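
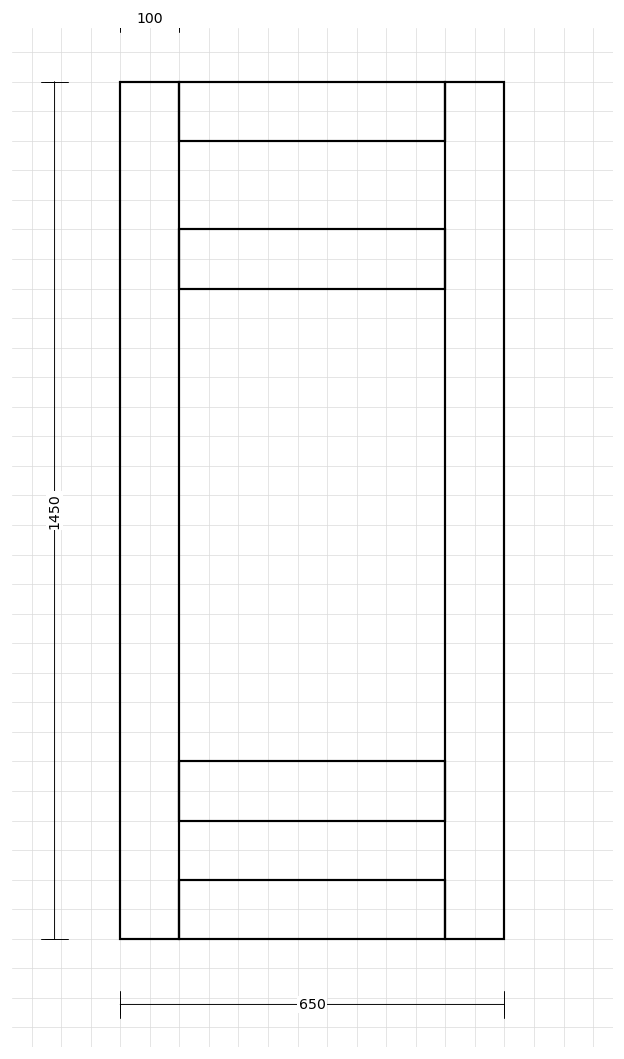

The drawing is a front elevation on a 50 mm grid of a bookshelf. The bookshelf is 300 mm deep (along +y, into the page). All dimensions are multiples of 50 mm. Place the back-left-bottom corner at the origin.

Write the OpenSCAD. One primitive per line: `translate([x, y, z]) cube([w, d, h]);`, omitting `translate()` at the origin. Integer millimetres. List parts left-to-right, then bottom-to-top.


cube([100, 300, 1450]);
translate([100, 0, 0]) cube([450, 300, 100]);
translate([100, 0, 200]) cube([450, 300, 100]);
translate([100, 0, 1100]) cube([450, 300, 100]);
translate([100, 0, 1350]) cube([450, 300, 100]);
translate([550, 0, 0]) cube([100, 300, 1450]);


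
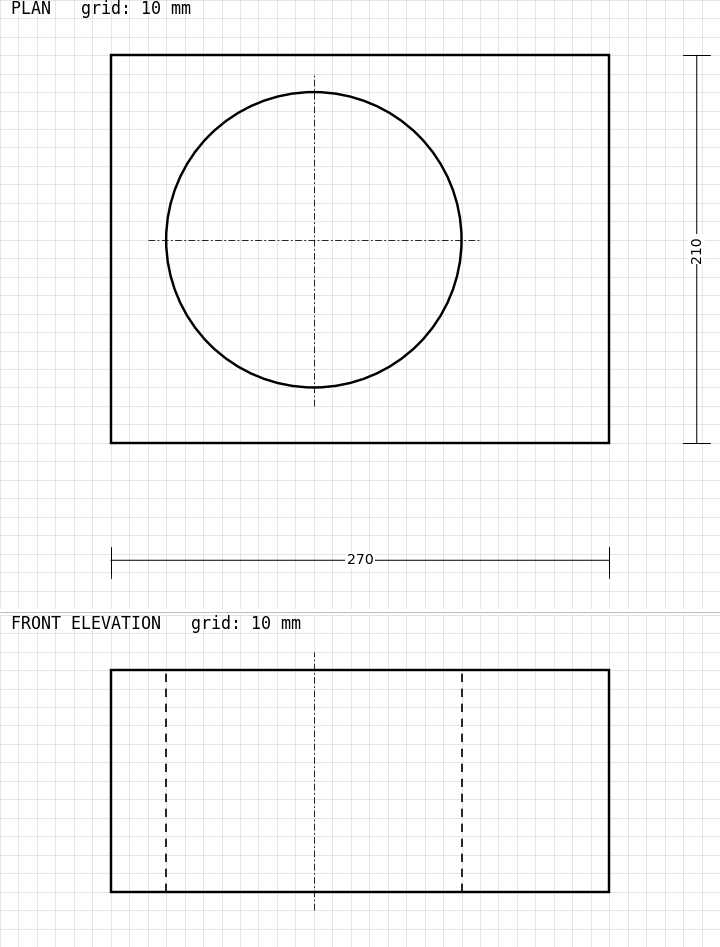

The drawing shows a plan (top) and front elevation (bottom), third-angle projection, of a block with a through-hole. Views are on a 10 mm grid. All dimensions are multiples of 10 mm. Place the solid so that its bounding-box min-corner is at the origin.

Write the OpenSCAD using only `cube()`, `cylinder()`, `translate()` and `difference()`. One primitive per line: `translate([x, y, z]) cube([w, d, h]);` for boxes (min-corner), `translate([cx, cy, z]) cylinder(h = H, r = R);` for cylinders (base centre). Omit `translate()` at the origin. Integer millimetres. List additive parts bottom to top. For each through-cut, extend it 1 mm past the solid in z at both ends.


difference() {
  cube([270, 210, 120]);
  translate([110, 110, -1]) cylinder(h = 122, r = 80);
}


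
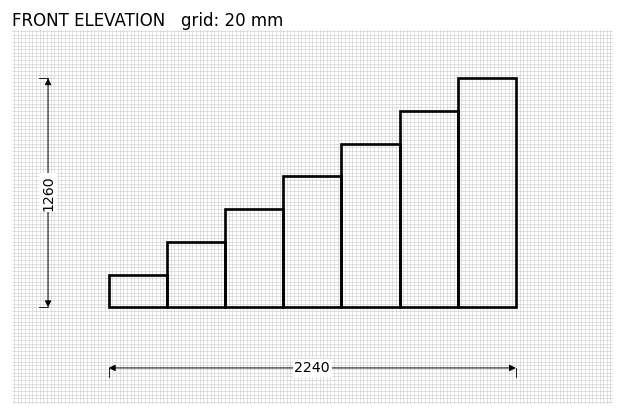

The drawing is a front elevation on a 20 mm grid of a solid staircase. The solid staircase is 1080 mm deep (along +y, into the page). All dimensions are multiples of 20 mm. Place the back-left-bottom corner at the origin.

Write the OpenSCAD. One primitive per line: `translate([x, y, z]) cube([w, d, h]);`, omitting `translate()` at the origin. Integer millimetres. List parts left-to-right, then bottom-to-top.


cube([320, 1080, 180]);
translate([320, 0, 0]) cube([320, 1080, 360]);
translate([640, 0, 0]) cube([320, 1080, 540]);
translate([960, 0, 0]) cube([320, 1080, 720]);
translate([1280, 0, 0]) cube([320, 1080, 900]);
translate([1600, 0, 0]) cube([320, 1080, 1080]);
translate([1920, 0, 0]) cube([320, 1080, 1260]);


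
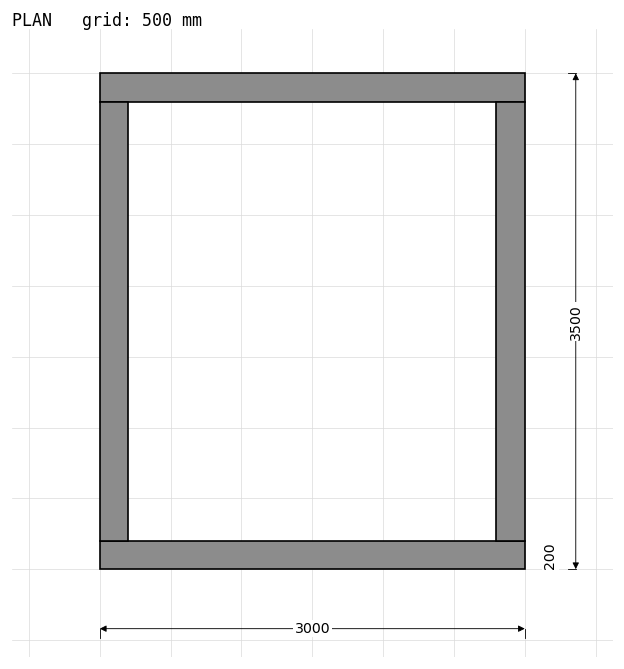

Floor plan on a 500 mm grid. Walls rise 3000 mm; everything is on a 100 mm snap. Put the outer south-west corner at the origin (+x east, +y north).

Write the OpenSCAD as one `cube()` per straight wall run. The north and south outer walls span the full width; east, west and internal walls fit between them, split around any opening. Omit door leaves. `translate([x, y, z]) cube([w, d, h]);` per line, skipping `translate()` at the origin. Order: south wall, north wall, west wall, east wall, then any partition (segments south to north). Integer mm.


cube([3000, 200, 3000]);
translate([0, 3300, 0]) cube([3000, 200, 3000]);
translate([0, 200, 0]) cube([200, 3100, 3000]);
translate([2800, 200, 0]) cube([200, 3100, 3000]);


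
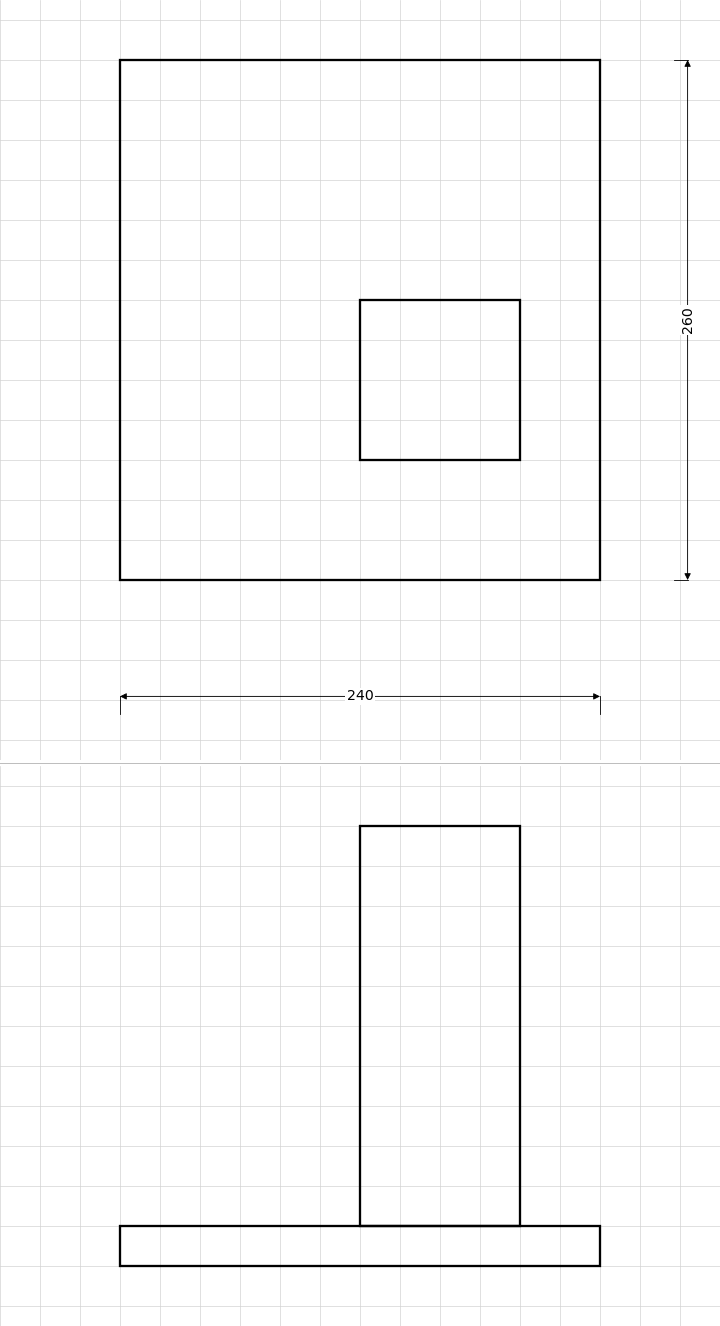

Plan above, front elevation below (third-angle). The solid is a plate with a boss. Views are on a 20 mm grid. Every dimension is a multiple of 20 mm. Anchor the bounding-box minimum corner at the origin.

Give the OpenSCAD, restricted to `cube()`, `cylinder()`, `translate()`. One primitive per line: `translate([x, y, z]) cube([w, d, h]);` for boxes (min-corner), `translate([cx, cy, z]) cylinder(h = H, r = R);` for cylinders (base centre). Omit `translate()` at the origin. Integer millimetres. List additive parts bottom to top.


cube([240, 260, 20]);
translate([120, 60, 20]) cube([80, 80, 200]);


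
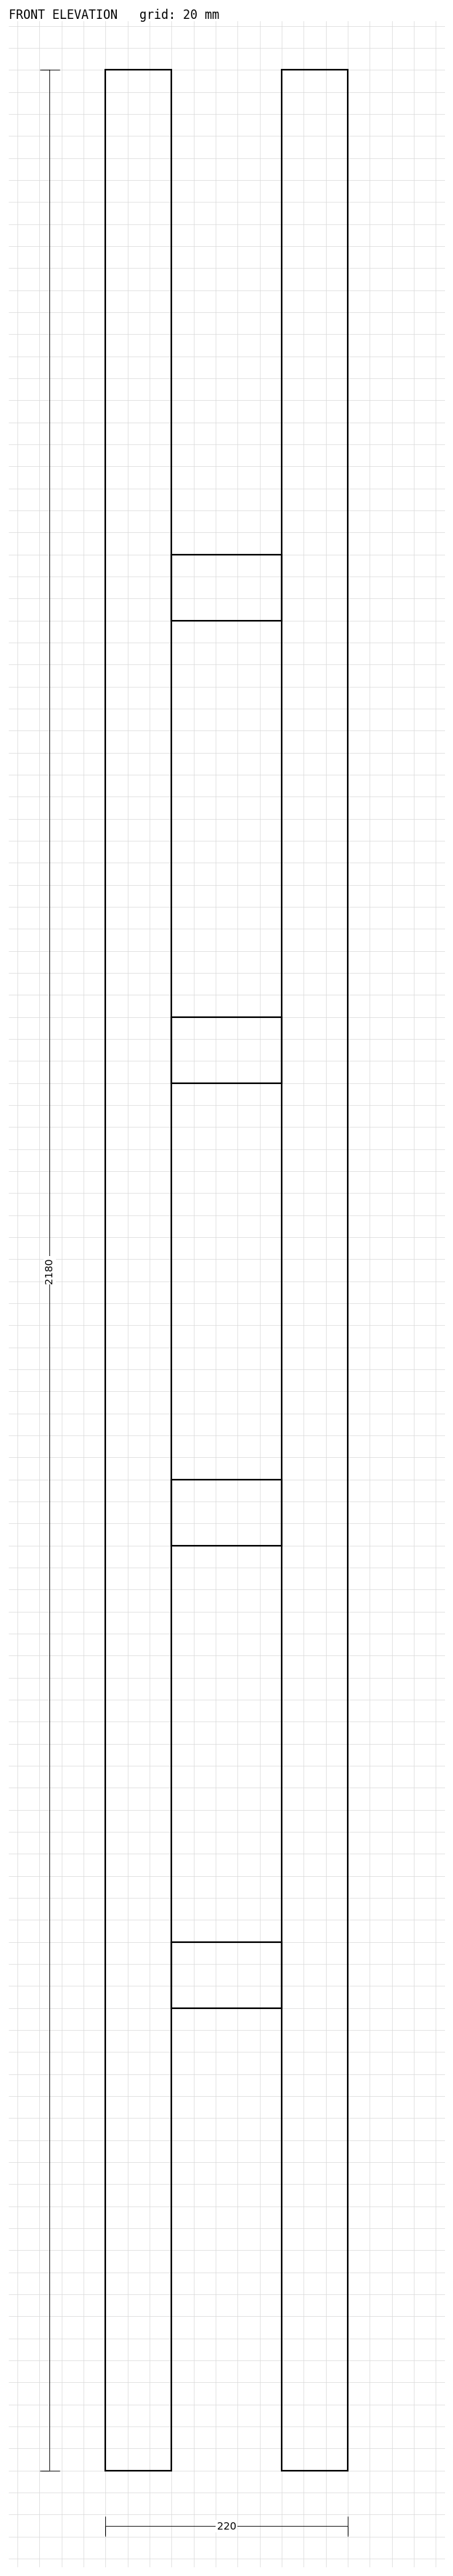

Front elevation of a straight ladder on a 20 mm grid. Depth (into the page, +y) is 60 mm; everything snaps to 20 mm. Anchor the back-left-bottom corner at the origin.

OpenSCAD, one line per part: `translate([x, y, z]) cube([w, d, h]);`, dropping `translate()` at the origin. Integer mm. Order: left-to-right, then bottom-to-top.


cube([60, 60, 2180]);
translate([60, 0, 420]) cube([100, 60, 60]);
translate([60, 0, 840]) cube([100, 60, 60]);
translate([60, 0, 1260]) cube([100, 60, 60]);
translate([60, 0, 1680]) cube([100, 60, 60]);
translate([160, 0, 0]) cube([60, 60, 2180]);


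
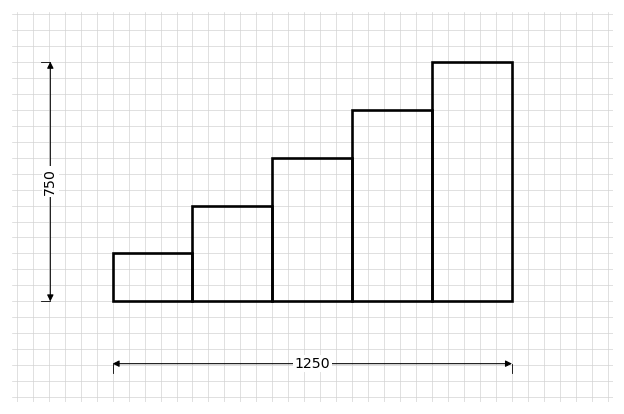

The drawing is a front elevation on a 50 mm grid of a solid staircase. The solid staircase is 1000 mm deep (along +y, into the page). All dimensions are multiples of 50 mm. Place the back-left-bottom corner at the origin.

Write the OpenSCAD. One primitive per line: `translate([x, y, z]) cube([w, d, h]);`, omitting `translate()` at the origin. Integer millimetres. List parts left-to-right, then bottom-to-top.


cube([250, 1000, 150]);
translate([250, 0, 0]) cube([250, 1000, 300]);
translate([500, 0, 0]) cube([250, 1000, 450]);
translate([750, 0, 0]) cube([250, 1000, 600]);
translate([1000, 0, 0]) cube([250, 1000, 750]);


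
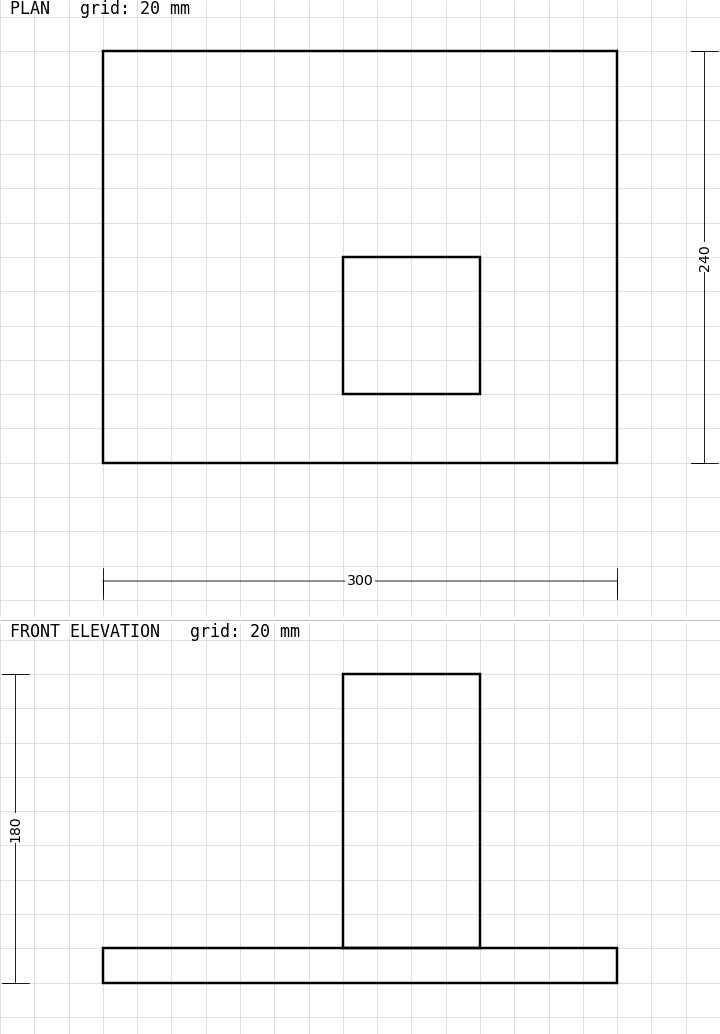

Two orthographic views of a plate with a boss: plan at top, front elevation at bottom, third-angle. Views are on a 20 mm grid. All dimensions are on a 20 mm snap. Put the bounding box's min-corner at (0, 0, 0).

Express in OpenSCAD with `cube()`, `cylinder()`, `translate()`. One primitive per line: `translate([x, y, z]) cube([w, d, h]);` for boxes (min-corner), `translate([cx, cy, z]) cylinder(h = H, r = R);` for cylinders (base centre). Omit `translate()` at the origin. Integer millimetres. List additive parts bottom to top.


cube([300, 240, 20]);
translate([140, 40, 20]) cube([80, 80, 160]);


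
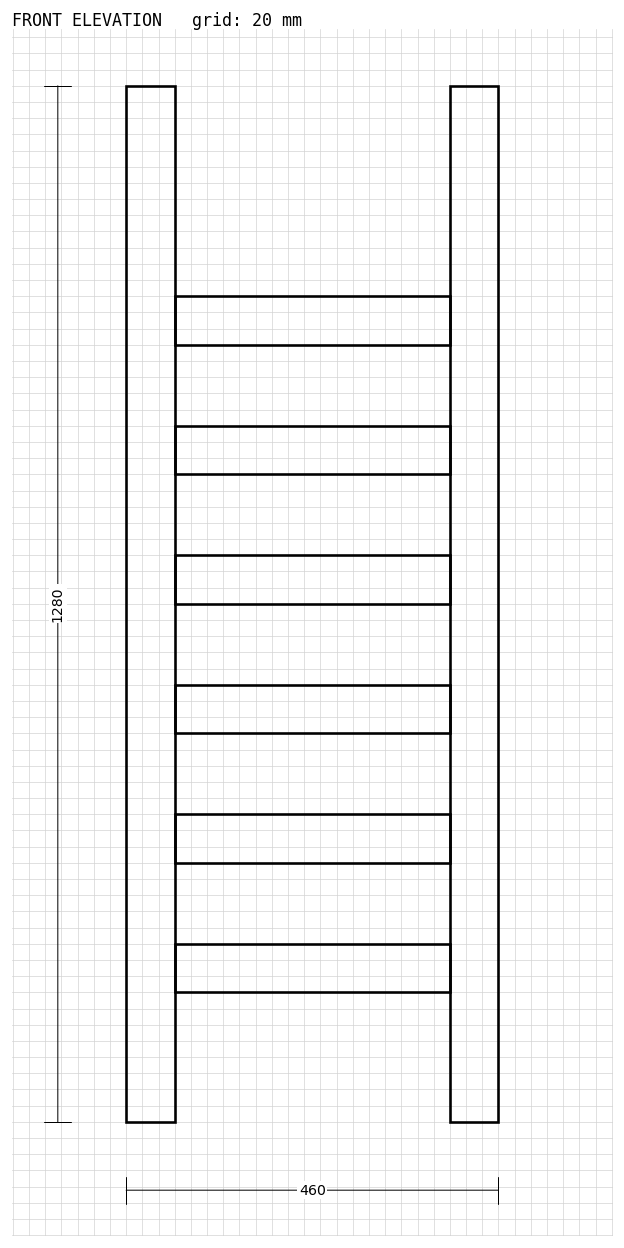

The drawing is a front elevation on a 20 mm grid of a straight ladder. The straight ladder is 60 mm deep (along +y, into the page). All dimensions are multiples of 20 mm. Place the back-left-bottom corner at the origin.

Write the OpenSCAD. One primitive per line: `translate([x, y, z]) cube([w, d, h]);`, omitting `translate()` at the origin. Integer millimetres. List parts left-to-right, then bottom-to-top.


cube([60, 60, 1280]);
translate([60, 0, 160]) cube([340, 60, 60]);
translate([60, 0, 320]) cube([340, 60, 60]);
translate([60, 0, 480]) cube([340, 60, 60]);
translate([60, 0, 640]) cube([340, 60, 60]);
translate([60, 0, 800]) cube([340, 60, 60]);
translate([60, 0, 960]) cube([340, 60, 60]);
translate([400, 0, 0]) cube([60, 60, 1280]);


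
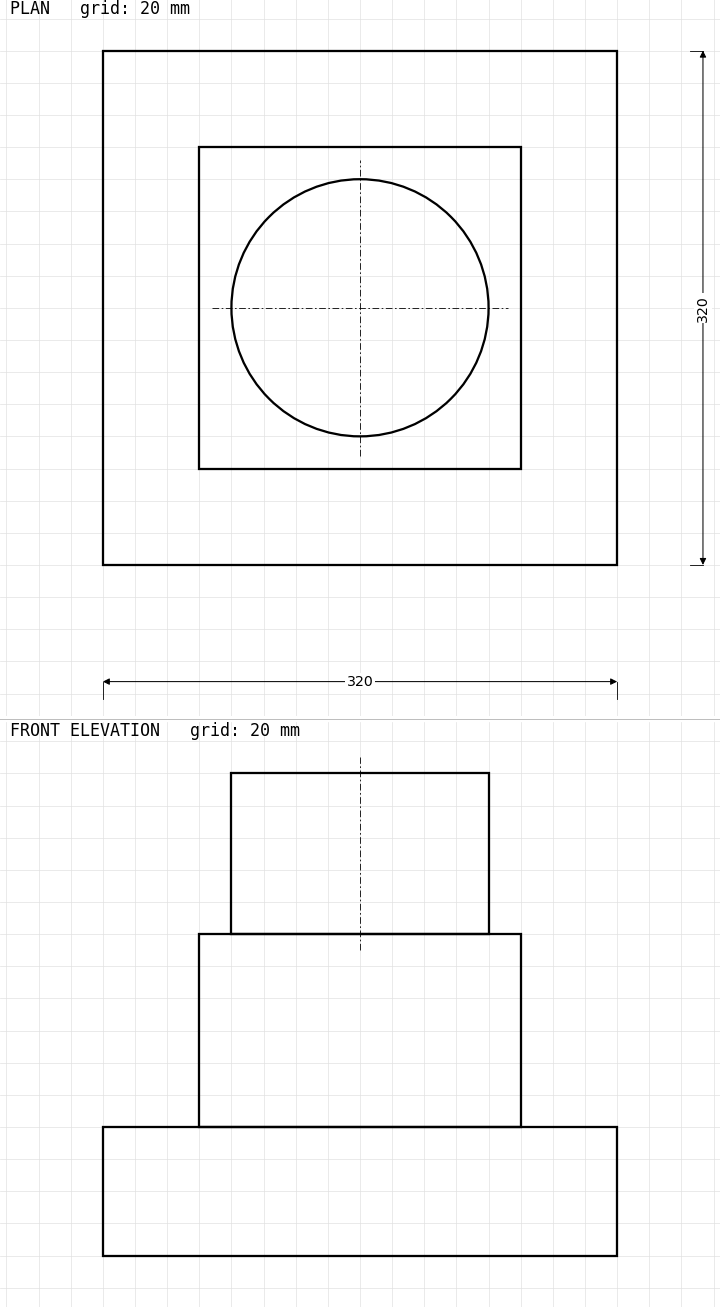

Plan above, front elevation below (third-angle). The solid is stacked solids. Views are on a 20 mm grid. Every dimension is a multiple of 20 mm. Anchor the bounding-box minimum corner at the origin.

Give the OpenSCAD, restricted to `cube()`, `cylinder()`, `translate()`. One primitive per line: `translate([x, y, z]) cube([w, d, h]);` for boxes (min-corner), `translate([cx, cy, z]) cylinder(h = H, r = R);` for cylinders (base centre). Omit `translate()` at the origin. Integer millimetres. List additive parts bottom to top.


cube([320, 320, 80]);
translate([60, 60, 80]) cube([200, 200, 120]);
translate([160, 160, 200]) cylinder(h = 100, r = 80);


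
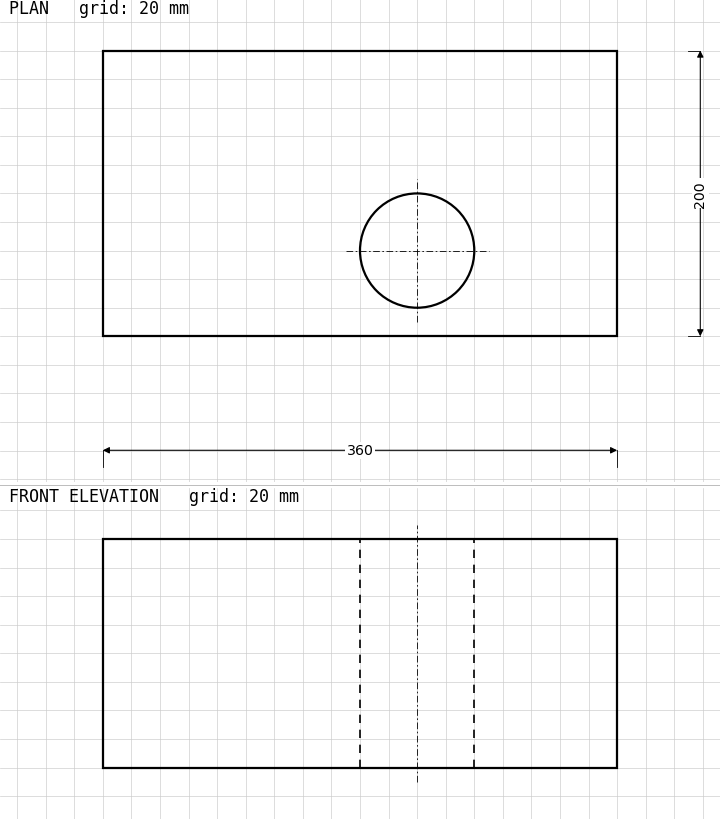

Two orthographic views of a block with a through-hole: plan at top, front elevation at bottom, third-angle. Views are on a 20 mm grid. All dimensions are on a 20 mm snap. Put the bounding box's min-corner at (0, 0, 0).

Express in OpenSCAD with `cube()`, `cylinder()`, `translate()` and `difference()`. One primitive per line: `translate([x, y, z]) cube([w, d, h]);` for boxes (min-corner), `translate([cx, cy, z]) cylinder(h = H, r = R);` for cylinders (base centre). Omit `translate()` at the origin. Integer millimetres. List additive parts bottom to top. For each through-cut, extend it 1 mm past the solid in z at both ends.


difference() {
  cube([360, 200, 160]);
  translate([220, 60, -1]) cylinder(h = 162, r = 40);
}


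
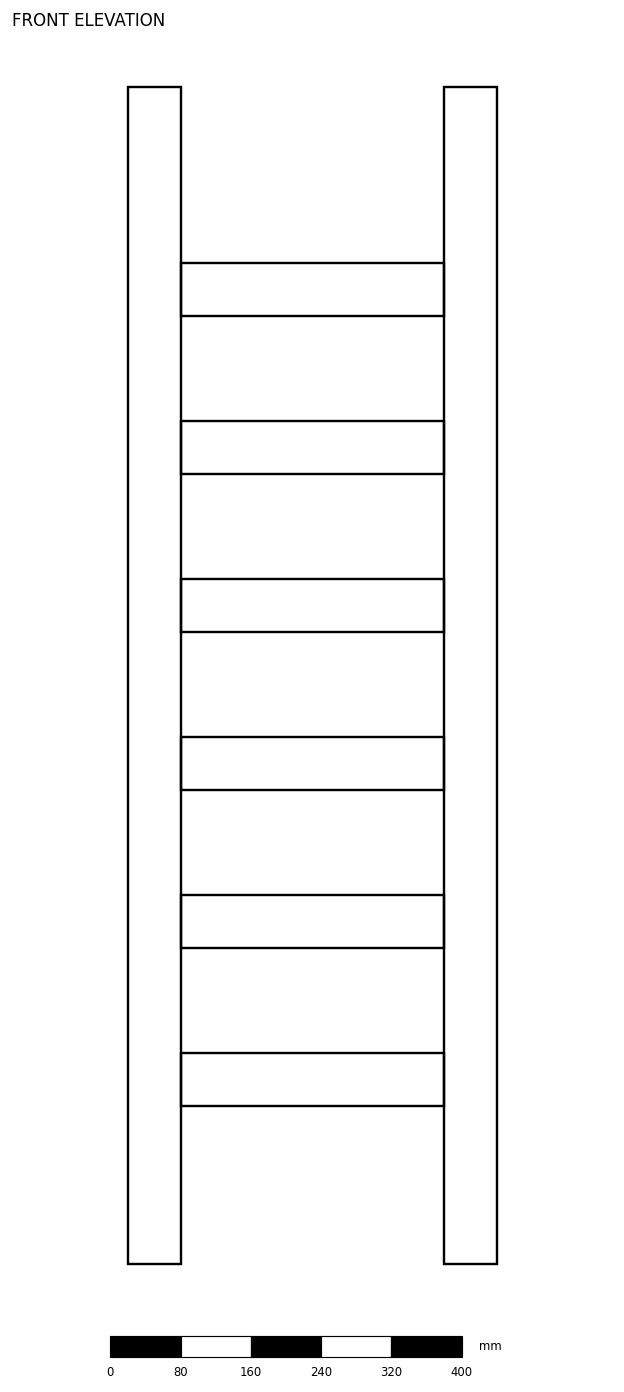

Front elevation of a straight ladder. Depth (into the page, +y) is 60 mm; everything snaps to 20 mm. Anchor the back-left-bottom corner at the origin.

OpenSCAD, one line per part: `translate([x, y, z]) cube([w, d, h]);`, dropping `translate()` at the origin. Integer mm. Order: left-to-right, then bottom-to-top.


cube([60, 60, 1340]);
translate([60, 0, 180]) cube([300, 60, 60]);
translate([60, 0, 360]) cube([300, 60, 60]);
translate([60, 0, 540]) cube([300, 60, 60]);
translate([60, 0, 720]) cube([300, 60, 60]);
translate([60, 0, 900]) cube([300, 60, 60]);
translate([60, 0, 1080]) cube([300, 60, 60]);
translate([360, 0, 0]) cube([60, 60, 1340]);


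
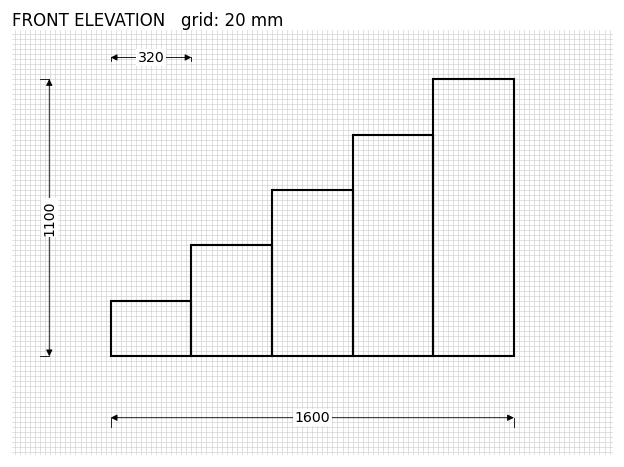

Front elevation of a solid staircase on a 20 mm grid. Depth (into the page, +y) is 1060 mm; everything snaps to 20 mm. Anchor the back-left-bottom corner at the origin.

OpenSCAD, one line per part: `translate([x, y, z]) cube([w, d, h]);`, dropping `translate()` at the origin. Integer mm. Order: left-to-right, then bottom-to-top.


cube([320, 1060, 220]);
translate([320, 0, 0]) cube([320, 1060, 440]);
translate([640, 0, 0]) cube([320, 1060, 660]);
translate([960, 0, 0]) cube([320, 1060, 880]);
translate([1280, 0, 0]) cube([320, 1060, 1100]);


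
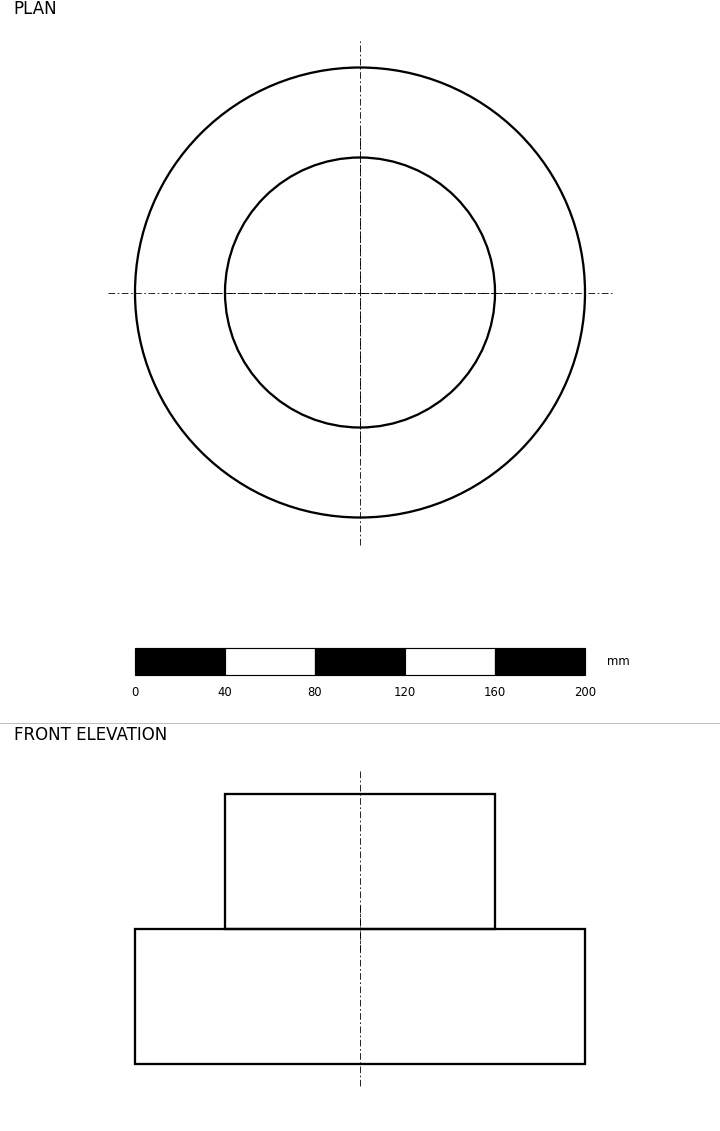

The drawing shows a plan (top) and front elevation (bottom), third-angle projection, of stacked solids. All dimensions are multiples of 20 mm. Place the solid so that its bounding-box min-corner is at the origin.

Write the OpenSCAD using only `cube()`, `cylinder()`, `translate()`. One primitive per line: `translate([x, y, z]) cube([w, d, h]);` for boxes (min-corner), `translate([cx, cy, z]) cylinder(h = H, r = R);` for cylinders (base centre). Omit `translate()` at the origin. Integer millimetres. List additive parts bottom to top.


translate([100, 100, 0]) cylinder(h = 60, r = 100);
translate([100, 100, 60]) cylinder(h = 60, r = 60);


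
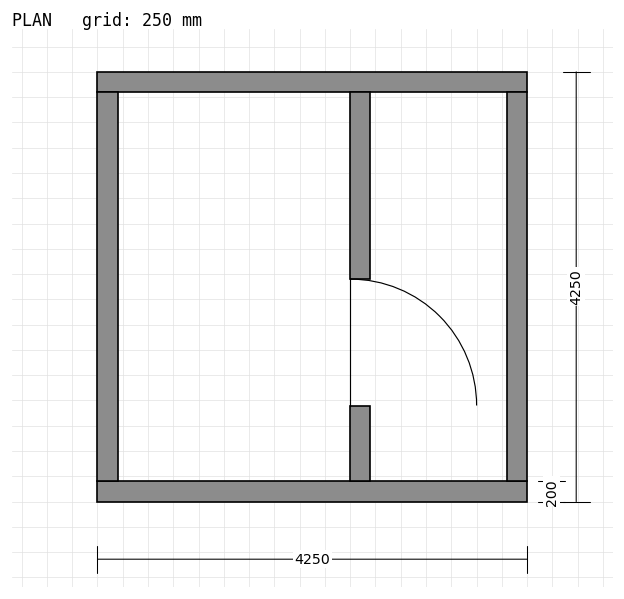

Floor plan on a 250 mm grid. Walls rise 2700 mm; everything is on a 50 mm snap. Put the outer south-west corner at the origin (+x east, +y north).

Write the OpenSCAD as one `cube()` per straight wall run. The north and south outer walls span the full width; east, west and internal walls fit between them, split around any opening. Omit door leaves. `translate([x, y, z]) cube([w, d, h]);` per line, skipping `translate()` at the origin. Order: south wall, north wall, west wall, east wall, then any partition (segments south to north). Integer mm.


cube([4250, 200, 2700]);
translate([0, 4050, 0]) cube([4250, 200, 2700]);
translate([0, 200, 0]) cube([200, 3850, 2700]);
translate([4050, 200, 0]) cube([200, 3850, 2700]);
translate([2500, 200, 0]) cube([200, 750, 2700]);
translate([2500, 2200, 0]) cube([200, 1850, 2700]);


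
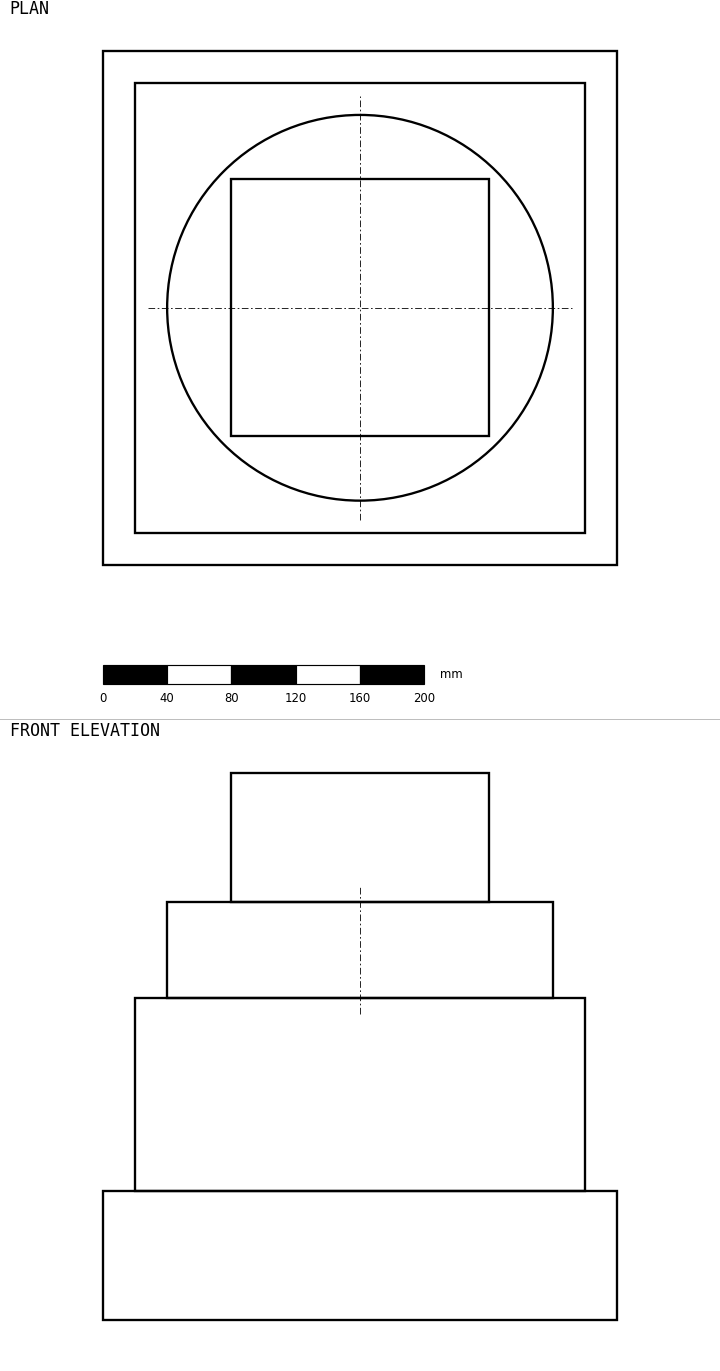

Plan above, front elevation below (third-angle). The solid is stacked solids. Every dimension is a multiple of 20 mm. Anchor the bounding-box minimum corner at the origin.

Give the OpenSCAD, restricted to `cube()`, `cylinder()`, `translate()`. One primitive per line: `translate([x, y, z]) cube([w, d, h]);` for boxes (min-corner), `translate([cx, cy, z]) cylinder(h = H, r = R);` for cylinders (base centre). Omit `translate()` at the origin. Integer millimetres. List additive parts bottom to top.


cube([320, 320, 80]);
translate([20, 20, 80]) cube([280, 280, 120]);
translate([160, 160, 200]) cylinder(h = 60, r = 120);
translate([80, 80, 260]) cube([160, 160, 80]);


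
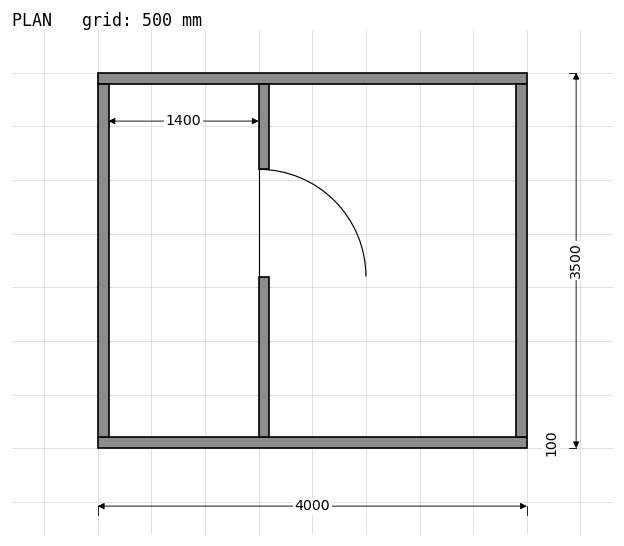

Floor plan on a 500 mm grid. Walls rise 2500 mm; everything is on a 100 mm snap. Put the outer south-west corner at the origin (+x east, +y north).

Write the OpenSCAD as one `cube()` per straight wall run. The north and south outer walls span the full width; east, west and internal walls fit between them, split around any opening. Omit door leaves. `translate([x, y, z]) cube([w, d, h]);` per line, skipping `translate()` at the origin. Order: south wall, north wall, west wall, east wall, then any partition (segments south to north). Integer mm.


cube([4000, 100, 2500]);
translate([0, 3400, 0]) cube([4000, 100, 2500]);
translate([0, 100, 0]) cube([100, 3300, 2500]);
translate([3900, 100, 0]) cube([100, 3300, 2500]);
translate([1500, 100, 0]) cube([100, 1500, 2500]);
translate([1500, 2600, 0]) cube([100, 800, 2500]);


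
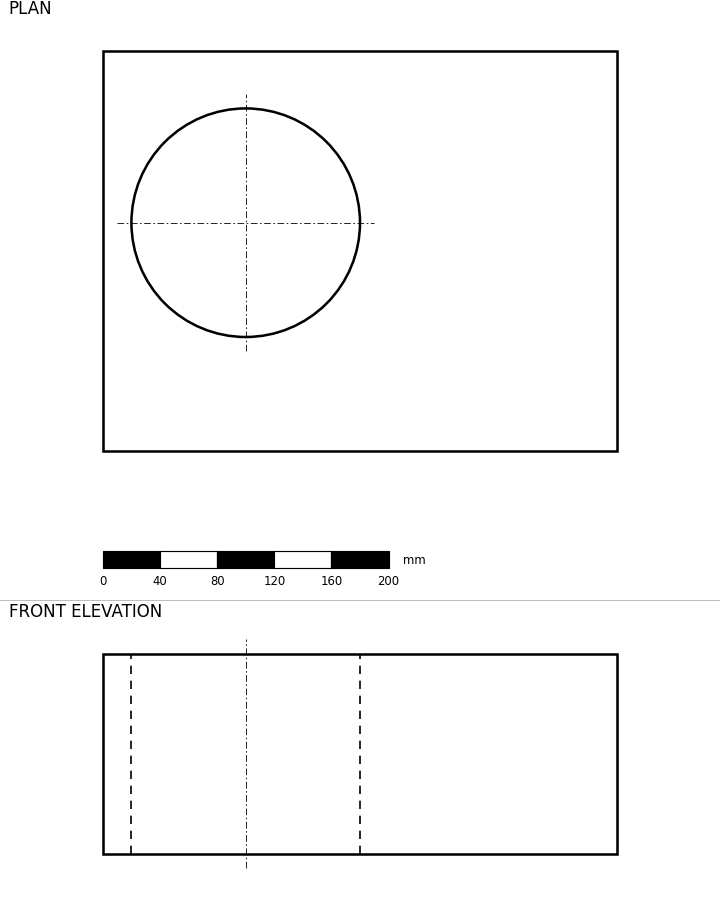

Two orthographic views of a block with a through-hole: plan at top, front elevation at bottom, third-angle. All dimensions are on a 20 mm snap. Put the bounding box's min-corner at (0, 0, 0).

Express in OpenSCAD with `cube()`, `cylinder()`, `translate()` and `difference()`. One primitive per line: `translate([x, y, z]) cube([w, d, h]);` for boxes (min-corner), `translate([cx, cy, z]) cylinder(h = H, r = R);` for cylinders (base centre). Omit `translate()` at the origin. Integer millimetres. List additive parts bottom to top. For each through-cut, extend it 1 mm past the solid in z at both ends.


difference() {
  cube([360, 280, 140]);
  translate([100, 160, -1]) cylinder(h = 142, r = 80);
}


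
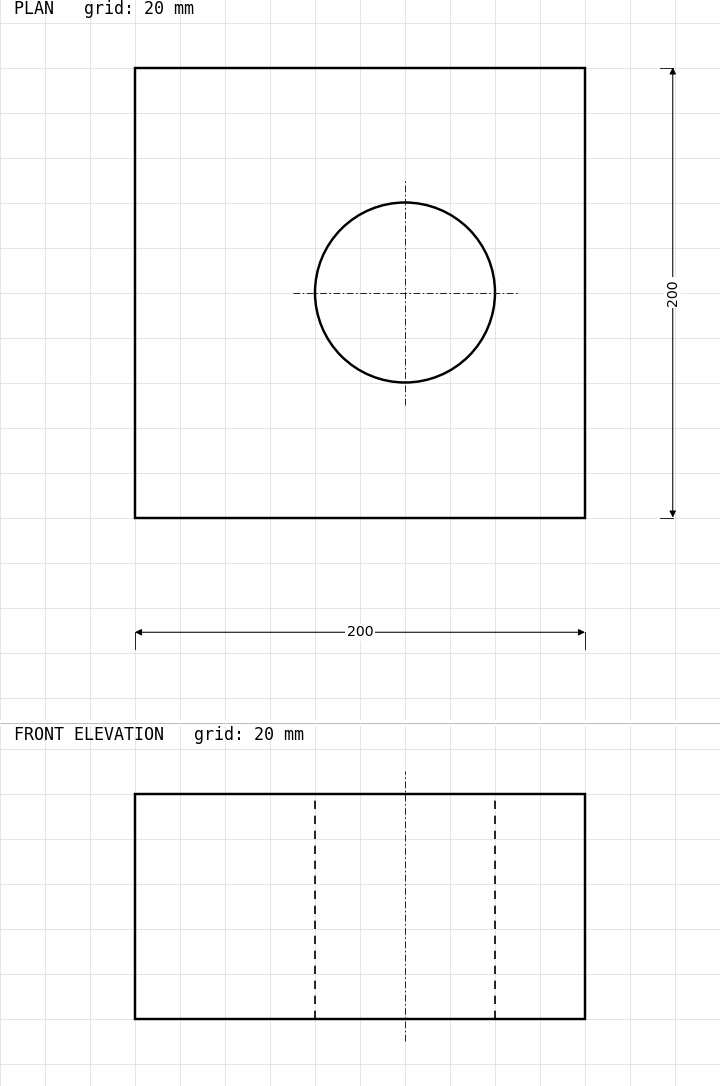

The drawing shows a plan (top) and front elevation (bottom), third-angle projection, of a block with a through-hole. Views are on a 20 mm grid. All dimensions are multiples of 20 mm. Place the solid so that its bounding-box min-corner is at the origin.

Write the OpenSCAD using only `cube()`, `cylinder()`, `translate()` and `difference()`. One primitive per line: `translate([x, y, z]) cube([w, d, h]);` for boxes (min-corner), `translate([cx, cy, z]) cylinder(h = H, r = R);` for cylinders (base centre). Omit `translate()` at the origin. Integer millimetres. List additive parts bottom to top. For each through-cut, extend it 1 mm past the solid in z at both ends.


difference() {
  cube([200, 200, 100]);
  translate([120, 100, -1]) cylinder(h = 102, r = 40);
}


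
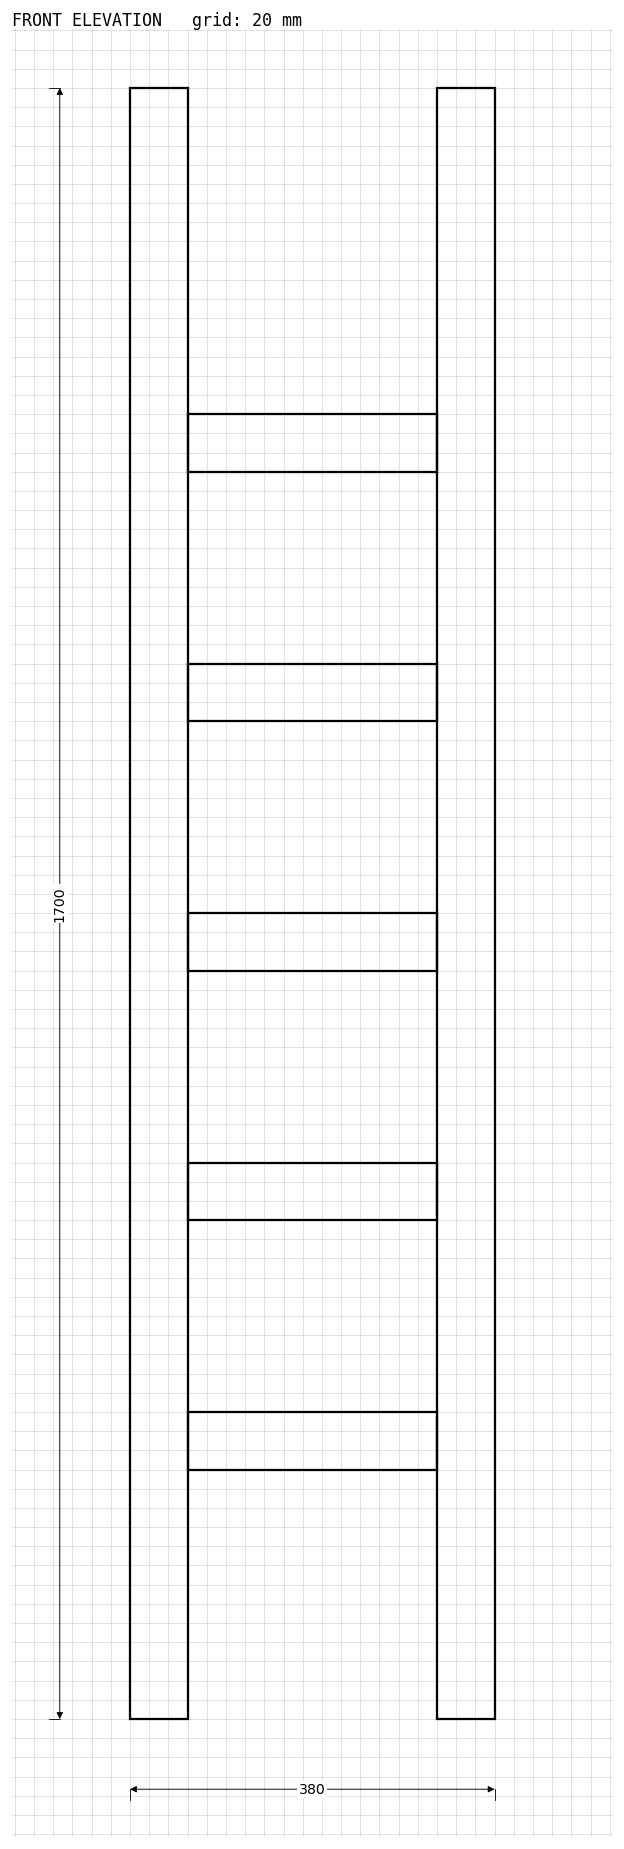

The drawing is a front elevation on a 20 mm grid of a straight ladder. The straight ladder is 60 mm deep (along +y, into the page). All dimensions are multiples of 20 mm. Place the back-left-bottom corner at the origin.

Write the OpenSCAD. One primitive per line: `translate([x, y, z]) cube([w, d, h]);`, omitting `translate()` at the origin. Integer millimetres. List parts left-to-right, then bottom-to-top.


cube([60, 60, 1700]);
translate([60, 0, 260]) cube([260, 60, 60]);
translate([60, 0, 520]) cube([260, 60, 60]);
translate([60, 0, 780]) cube([260, 60, 60]);
translate([60, 0, 1040]) cube([260, 60, 60]);
translate([60, 0, 1300]) cube([260, 60, 60]);
translate([320, 0, 0]) cube([60, 60, 1700]);


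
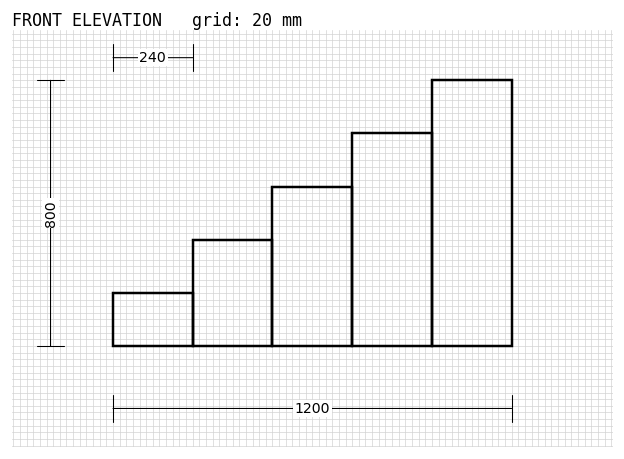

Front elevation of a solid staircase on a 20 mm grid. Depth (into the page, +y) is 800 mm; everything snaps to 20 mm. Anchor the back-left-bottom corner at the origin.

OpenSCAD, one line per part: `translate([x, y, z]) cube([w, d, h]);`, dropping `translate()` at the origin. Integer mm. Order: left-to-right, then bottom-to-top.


cube([240, 800, 160]);
translate([240, 0, 0]) cube([240, 800, 320]);
translate([480, 0, 0]) cube([240, 800, 480]);
translate([720, 0, 0]) cube([240, 800, 640]);
translate([960, 0, 0]) cube([240, 800, 800]);


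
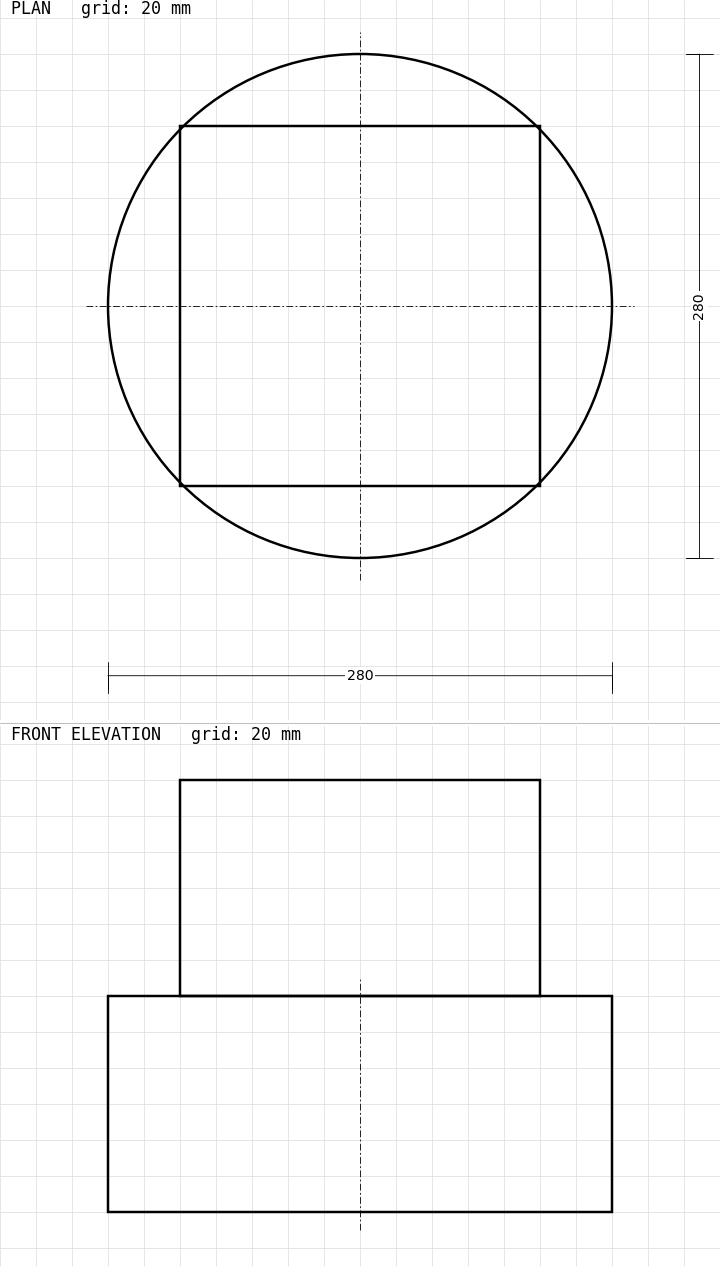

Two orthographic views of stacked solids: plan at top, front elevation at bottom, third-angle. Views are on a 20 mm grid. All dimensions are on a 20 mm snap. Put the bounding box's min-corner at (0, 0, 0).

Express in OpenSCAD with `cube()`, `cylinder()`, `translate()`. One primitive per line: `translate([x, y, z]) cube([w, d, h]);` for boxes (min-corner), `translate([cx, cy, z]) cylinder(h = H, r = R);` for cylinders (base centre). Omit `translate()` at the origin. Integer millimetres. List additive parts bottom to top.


translate([140, 140, 0]) cylinder(h = 120, r = 140);
translate([40, 40, 120]) cube([200, 200, 120]);


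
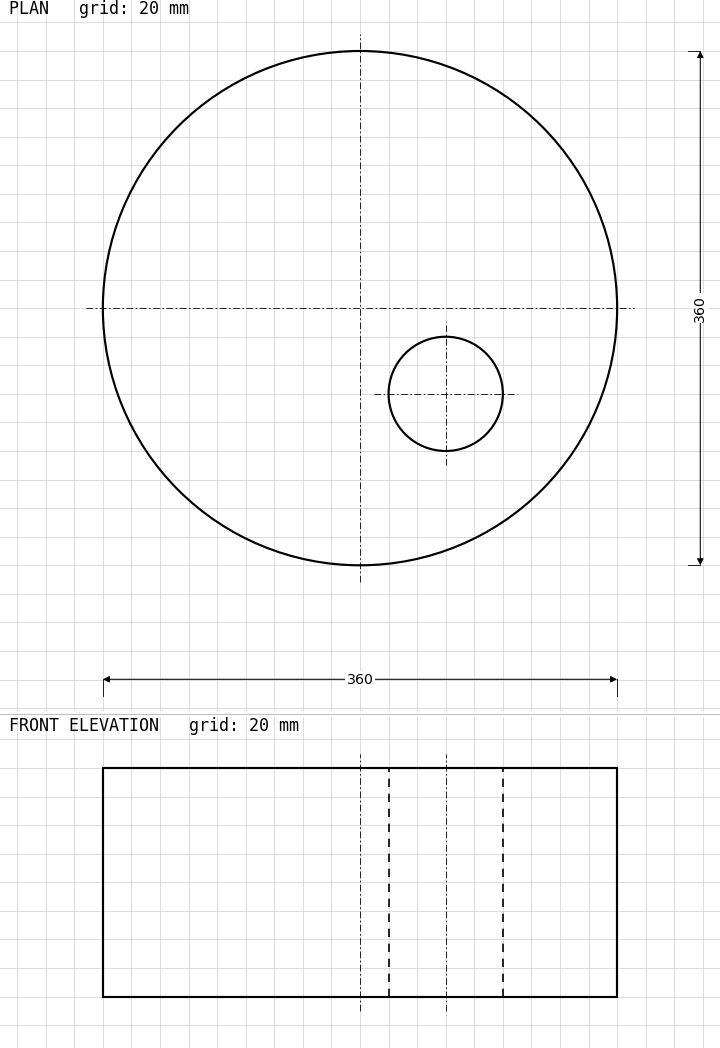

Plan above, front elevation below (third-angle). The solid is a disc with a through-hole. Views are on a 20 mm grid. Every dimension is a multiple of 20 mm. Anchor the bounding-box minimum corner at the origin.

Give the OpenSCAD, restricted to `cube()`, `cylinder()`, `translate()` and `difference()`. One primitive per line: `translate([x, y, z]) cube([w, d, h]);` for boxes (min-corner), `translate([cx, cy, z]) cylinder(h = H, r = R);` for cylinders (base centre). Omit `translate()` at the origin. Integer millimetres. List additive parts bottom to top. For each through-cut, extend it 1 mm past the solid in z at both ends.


difference() {
  translate([180, 180, 0]) cylinder(h = 160, r = 180);
  translate([240, 120, -1]) cylinder(h = 162, r = 40);
}


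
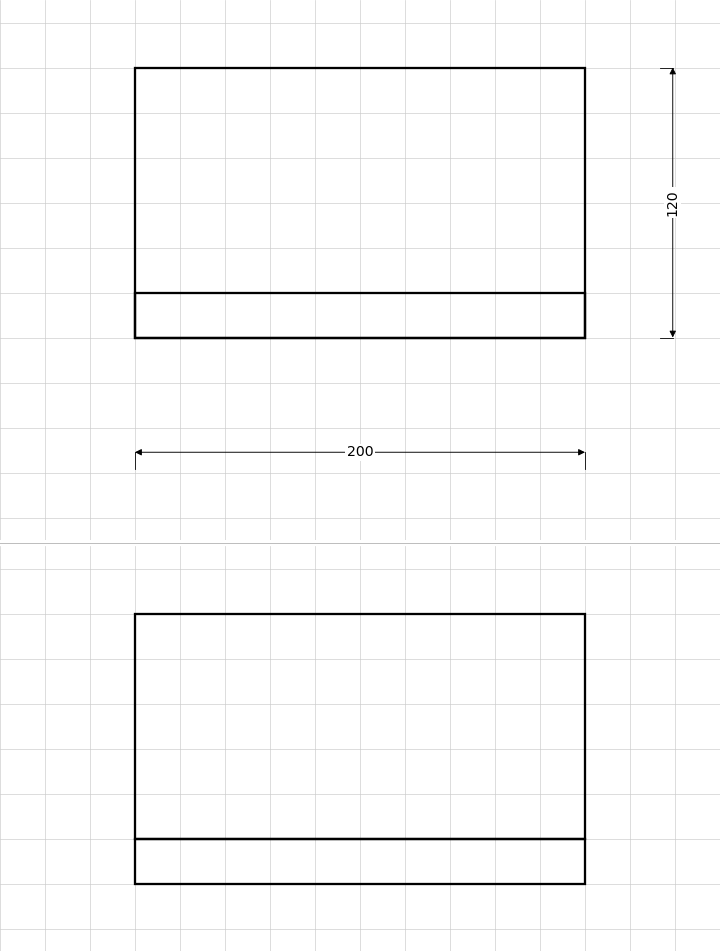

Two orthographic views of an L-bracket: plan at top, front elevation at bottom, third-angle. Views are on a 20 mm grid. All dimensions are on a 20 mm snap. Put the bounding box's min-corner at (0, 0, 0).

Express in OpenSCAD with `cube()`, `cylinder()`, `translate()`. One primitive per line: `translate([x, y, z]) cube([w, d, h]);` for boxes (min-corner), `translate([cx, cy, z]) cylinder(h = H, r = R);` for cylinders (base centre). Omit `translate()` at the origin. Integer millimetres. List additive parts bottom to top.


cube([200, 120, 20]);
translate([0, 0, 20]) cube([200, 20, 100]);


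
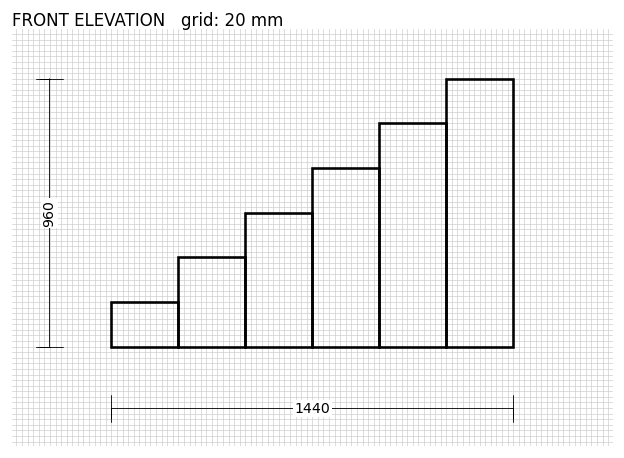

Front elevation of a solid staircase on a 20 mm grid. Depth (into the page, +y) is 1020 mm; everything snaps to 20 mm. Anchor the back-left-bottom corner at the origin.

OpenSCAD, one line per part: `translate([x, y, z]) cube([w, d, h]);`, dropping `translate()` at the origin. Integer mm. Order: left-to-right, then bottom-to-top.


cube([240, 1020, 160]);
translate([240, 0, 0]) cube([240, 1020, 320]);
translate([480, 0, 0]) cube([240, 1020, 480]);
translate([720, 0, 0]) cube([240, 1020, 640]);
translate([960, 0, 0]) cube([240, 1020, 800]);
translate([1200, 0, 0]) cube([240, 1020, 960]);


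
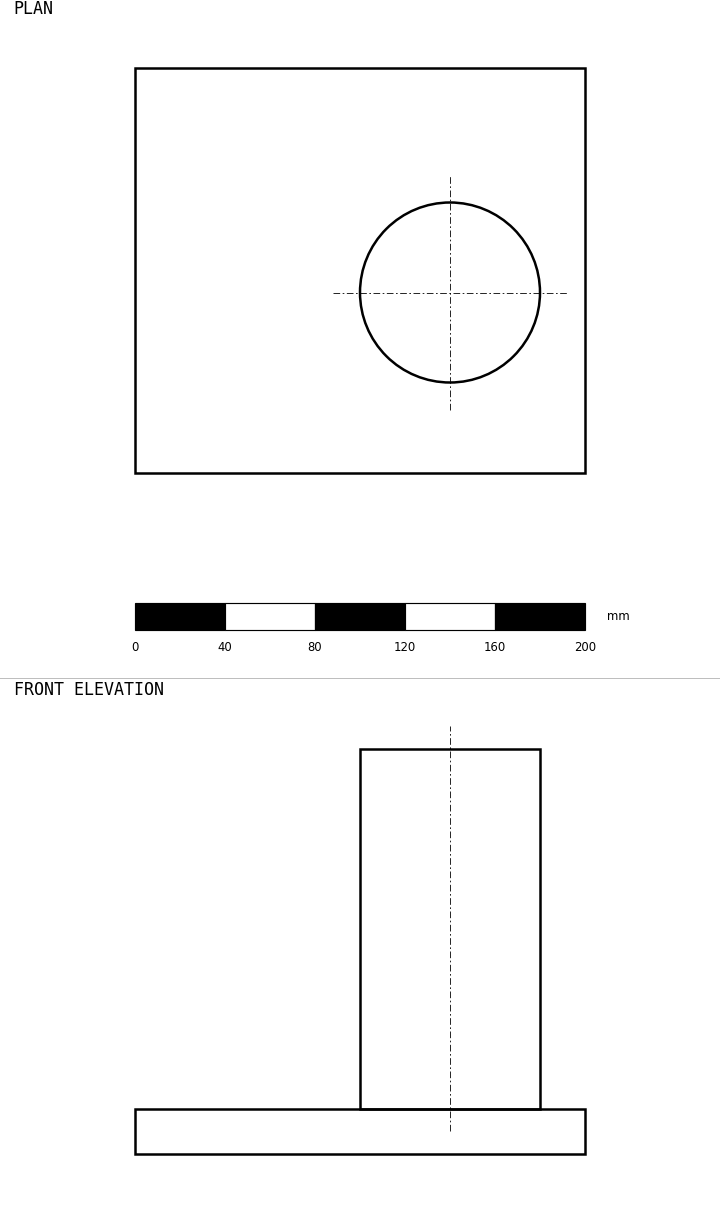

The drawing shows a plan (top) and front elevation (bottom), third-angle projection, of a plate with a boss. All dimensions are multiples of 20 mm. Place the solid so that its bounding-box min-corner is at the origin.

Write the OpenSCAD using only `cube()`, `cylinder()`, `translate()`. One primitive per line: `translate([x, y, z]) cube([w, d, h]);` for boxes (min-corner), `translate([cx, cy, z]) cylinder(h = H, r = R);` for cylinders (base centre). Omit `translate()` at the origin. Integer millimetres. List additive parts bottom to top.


cube([200, 180, 20]);
translate([140, 80, 20]) cylinder(h = 160, r = 40);


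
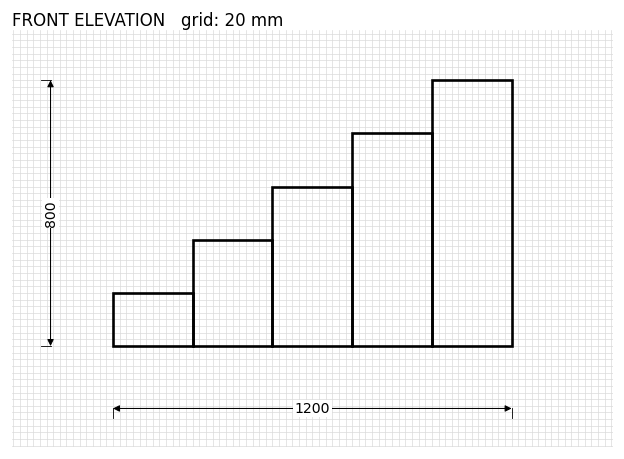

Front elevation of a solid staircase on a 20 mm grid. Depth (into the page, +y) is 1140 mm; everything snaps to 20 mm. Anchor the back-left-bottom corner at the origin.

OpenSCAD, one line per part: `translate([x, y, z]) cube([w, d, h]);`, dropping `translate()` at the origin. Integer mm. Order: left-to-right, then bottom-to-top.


cube([240, 1140, 160]);
translate([240, 0, 0]) cube([240, 1140, 320]);
translate([480, 0, 0]) cube([240, 1140, 480]);
translate([720, 0, 0]) cube([240, 1140, 640]);
translate([960, 0, 0]) cube([240, 1140, 800]);


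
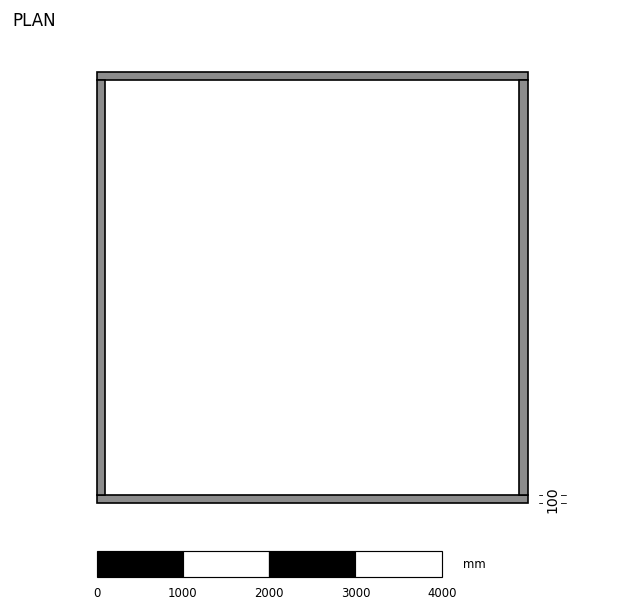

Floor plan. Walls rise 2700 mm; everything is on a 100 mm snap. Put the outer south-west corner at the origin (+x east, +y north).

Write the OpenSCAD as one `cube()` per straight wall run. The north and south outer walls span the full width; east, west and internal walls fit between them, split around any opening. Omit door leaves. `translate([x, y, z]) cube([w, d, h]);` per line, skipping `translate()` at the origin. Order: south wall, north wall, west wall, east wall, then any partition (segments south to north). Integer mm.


cube([5000, 100, 2700]);
translate([0, 4900, 0]) cube([5000, 100, 2700]);
translate([0, 100, 0]) cube([100, 4800, 2700]);
translate([4900, 100, 0]) cube([100, 4800, 2700]);


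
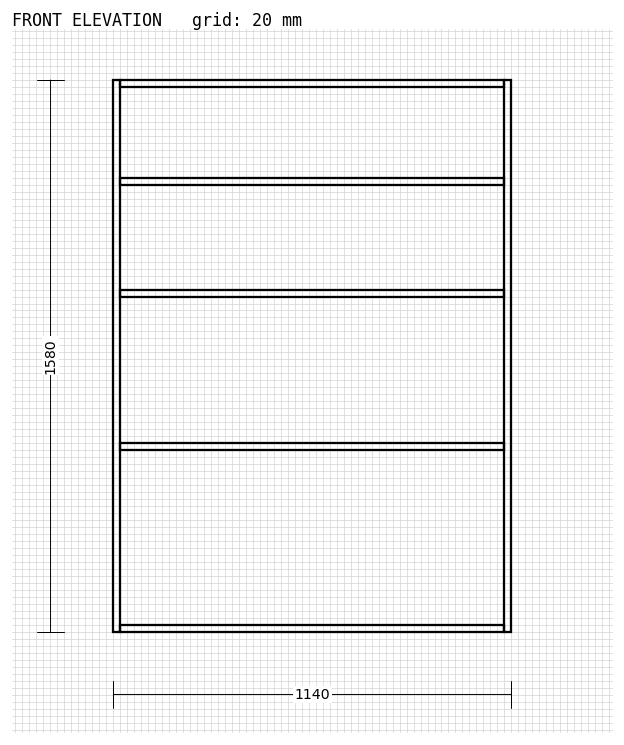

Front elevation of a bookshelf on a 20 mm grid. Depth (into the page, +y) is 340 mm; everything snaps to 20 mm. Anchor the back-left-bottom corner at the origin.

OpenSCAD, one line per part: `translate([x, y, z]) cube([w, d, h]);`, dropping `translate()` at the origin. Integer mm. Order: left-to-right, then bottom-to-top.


cube([20, 340, 1580]);
translate([20, 0, 0]) cube([1100, 340, 20]);
translate([20, 0, 520]) cube([1100, 340, 20]);
translate([20, 0, 960]) cube([1100, 340, 20]);
translate([20, 0, 1280]) cube([1100, 340, 20]);
translate([20, 0, 1560]) cube([1100, 340, 20]);
translate([1120, 0, 0]) cube([20, 340, 1580]);


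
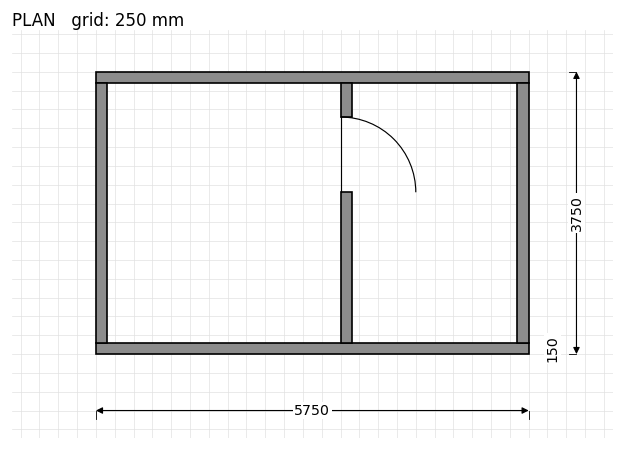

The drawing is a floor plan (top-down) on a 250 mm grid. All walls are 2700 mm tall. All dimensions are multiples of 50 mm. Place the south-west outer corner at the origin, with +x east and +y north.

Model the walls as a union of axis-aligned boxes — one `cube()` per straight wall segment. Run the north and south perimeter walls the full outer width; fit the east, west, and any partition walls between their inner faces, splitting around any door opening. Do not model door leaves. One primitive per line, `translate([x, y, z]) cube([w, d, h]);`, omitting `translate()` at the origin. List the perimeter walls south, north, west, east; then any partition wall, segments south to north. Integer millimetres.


cube([5750, 150, 2700]);
translate([0, 3600, 0]) cube([5750, 150, 2700]);
translate([0, 150, 0]) cube([150, 3450, 2700]);
translate([5600, 150, 0]) cube([150, 3450, 2700]);
translate([3250, 150, 0]) cube([150, 2000, 2700]);
translate([3250, 3150, 0]) cube([150, 450, 2700]);


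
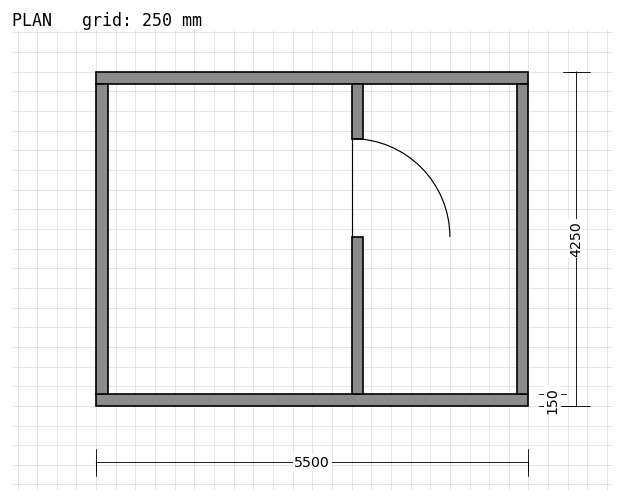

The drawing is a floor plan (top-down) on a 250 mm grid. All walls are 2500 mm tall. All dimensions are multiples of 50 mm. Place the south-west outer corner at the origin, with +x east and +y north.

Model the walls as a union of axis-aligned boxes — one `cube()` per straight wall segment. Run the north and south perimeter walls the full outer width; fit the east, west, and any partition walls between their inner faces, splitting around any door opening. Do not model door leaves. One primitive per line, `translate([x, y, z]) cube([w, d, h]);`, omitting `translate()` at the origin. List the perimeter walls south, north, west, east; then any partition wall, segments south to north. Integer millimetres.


cube([5500, 150, 2500]);
translate([0, 4100, 0]) cube([5500, 150, 2500]);
translate([0, 150, 0]) cube([150, 3950, 2500]);
translate([5350, 150, 0]) cube([150, 3950, 2500]);
translate([3250, 150, 0]) cube([150, 2000, 2500]);
translate([3250, 3400, 0]) cube([150, 700, 2500]);


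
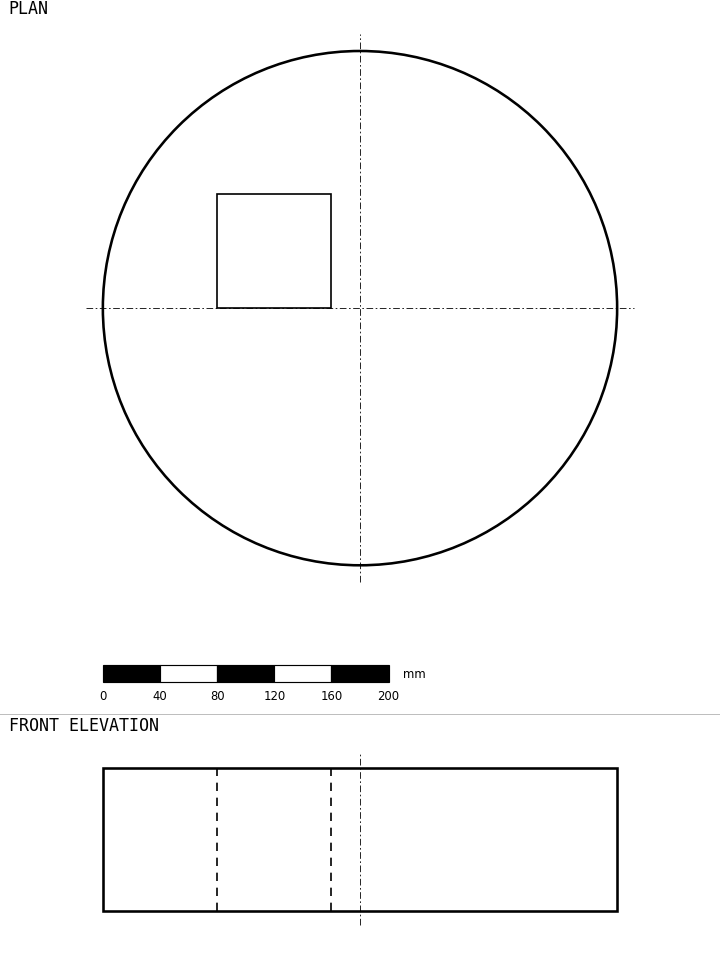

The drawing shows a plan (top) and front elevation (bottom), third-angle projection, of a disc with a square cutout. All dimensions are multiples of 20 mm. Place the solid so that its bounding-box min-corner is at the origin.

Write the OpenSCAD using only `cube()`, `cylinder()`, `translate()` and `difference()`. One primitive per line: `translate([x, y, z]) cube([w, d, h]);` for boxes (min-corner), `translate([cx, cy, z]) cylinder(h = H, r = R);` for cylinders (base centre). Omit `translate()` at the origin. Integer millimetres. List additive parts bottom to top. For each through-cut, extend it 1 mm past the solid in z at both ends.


difference() {
  translate([180, 180, 0]) cylinder(h = 100, r = 180);
  translate([80, 180, -1]) cube([80, 80, 102]);
}


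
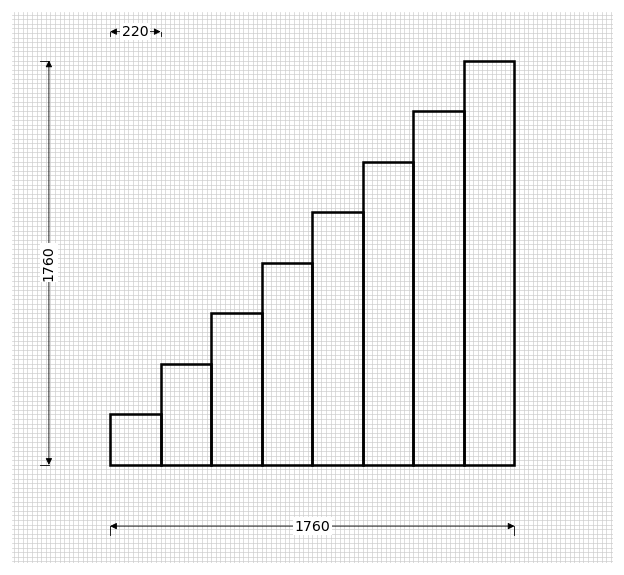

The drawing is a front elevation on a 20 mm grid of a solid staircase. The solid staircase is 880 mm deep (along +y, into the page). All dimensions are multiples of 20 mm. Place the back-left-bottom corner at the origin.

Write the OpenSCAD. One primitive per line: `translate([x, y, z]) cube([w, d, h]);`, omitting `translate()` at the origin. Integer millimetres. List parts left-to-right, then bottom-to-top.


cube([220, 880, 220]);
translate([220, 0, 0]) cube([220, 880, 440]);
translate([440, 0, 0]) cube([220, 880, 660]);
translate([660, 0, 0]) cube([220, 880, 880]);
translate([880, 0, 0]) cube([220, 880, 1100]);
translate([1100, 0, 0]) cube([220, 880, 1320]);
translate([1320, 0, 0]) cube([220, 880, 1540]);
translate([1540, 0, 0]) cube([220, 880, 1760]);


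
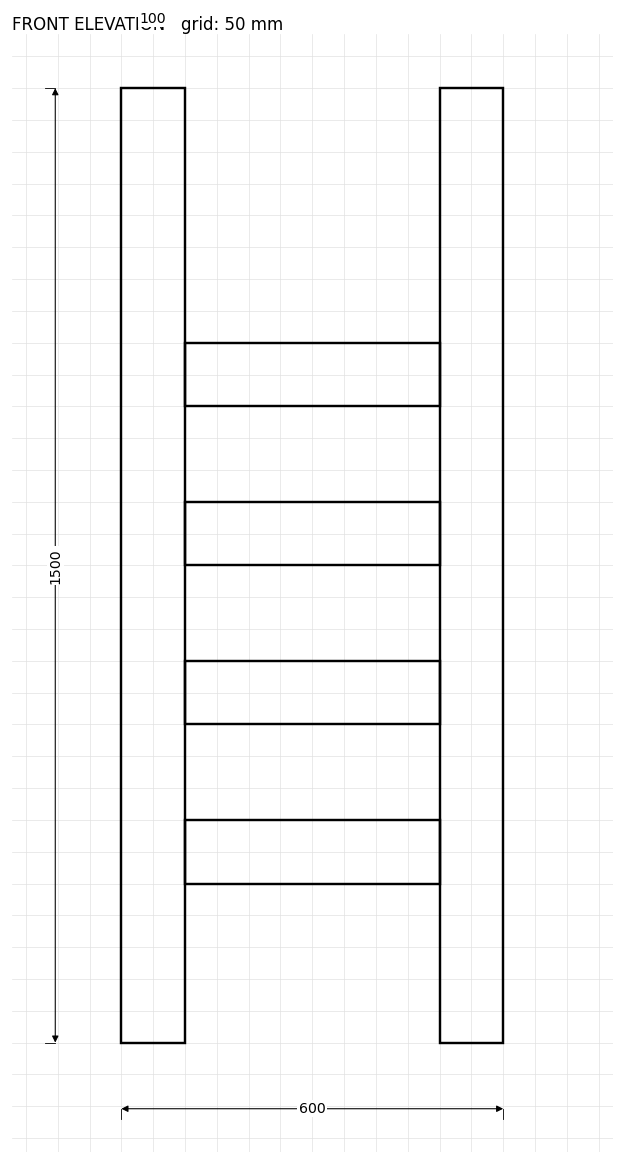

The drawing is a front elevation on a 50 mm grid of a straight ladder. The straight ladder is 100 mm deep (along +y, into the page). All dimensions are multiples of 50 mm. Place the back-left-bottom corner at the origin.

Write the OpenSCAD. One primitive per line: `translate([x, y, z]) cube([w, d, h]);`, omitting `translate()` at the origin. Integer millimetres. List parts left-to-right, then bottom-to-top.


cube([100, 100, 1500]);
translate([100, 0, 250]) cube([400, 100, 100]);
translate([100, 0, 500]) cube([400, 100, 100]);
translate([100, 0, 750]) cube([400, 100, 100]);
translate([100, 0, 1000]) cube([400, 100, 100]);
translate([500, 0, 0]) cube([100, 100, 1500]);


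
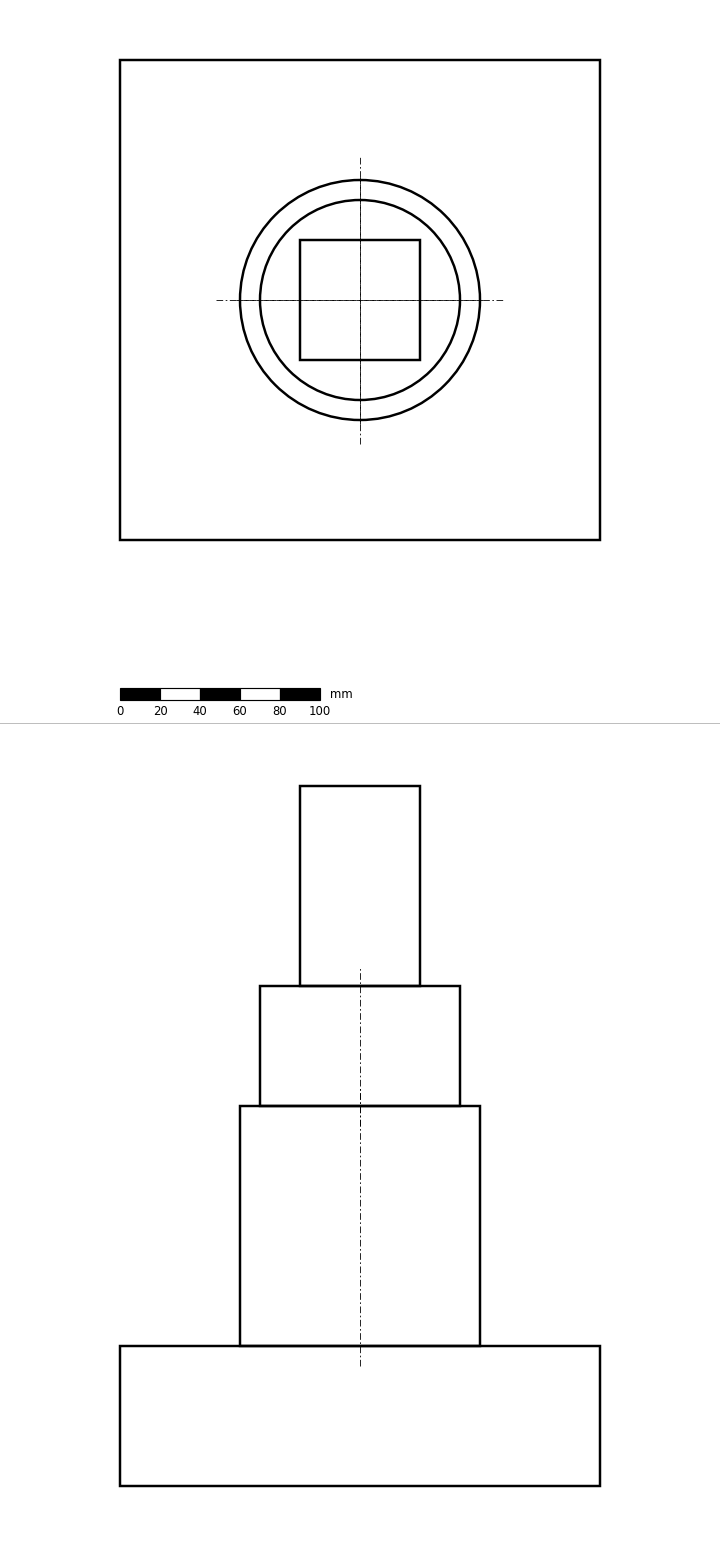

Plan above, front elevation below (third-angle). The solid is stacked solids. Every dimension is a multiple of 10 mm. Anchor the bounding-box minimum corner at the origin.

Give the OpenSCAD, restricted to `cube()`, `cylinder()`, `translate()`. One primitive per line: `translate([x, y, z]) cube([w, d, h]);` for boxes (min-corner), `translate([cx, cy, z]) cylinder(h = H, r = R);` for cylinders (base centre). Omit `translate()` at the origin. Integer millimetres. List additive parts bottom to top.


cube([240, 240, 70]);
translate([120, 120, 70]) cylinder(h = 120, r = 60);
translate([120, 120, 190]) cylinder(h = 60, r = 50);
translate([90, 90, 250]) cube([60, 60, 100]);
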